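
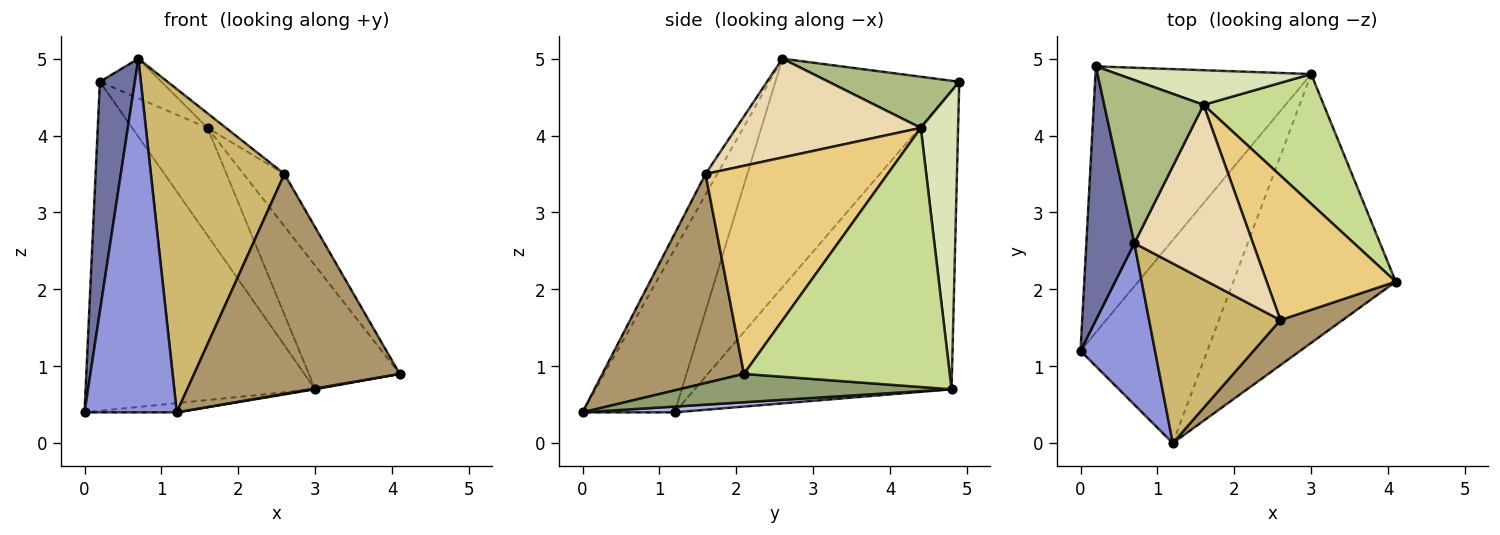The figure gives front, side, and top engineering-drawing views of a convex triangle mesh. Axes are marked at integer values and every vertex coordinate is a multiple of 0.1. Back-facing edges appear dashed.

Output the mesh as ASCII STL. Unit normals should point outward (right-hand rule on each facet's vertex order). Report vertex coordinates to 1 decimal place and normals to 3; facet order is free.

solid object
 facet normal -0.962 -0.183 0.202
  outer loop
   vertex 0.7 2.6 5.0
   vertex 0.2 4.9 4.7
   vertex 0.0 1.2 0.4
  endloop
 endfacet
 facet normal -0.657 0.587 -0.474
  outer loop
   vertex 3.0 4.8 0.7
   vertex 0.0 1.2 0.4
   vertex 0.2 4.9 4.7
  endloop
 endfacet
 facet normal -0.673 -0.673 0.307
  outer loop
   vertex 1.2 0.0 0.4
   vertex 0.7 2.6 5.0
   vertex 0.0 1.2 0.4
  endloop
 endfacet
 facet normal 0.045 0.045 -0.998
  outer loop
   vertex 1.2 0.0 0.4
   vertex 0.0 1.2 0.4
   vertex 3.0 4.8 0.7
  endloop
 endfacet
 facet normal 0.172 -0.003 -0.985
  outer loop
   vertex 1.2 0.0 0.4
   vertex 3.0 4.8 0.7
   vertex 4.1 2.1 0.9
  endloop
 endfacet
 facet normal 0.448 0.211 0.869
  outer loop
   vertex 1.6 4.4 4.1
   vertex 0.2 4.9 4.7
   vertex 0.7 2.6 5.0
  endloop
 endfacet
 facet normal 0.842 0.372 0.391
  outer loop
   vertex 1.6 4.4 4.1
   vertex 4.1 2.1 0.9
   vertex 3.0 4.8 0.7
  endloop
 endfacet
 facet normal 0.426 0.861 0.277
  outer loop
   vertex 1.6 4.4 4.1
   vertex 3.0 4.8 0.7
   vertex 0.2 4.9 4.7
  endloop
 endfacet
 facet normal 0.559 -0.812 0.167
  outer loop
   vertex 2.6 1.6 3.5
   vertex 1.2 0.0 0.4
   vertex 4.1 2.1 0.9
  endloop
 endfacet
 facet normal -0.076 -0.872 0.484
  outer loop
   vertex 2.6 1.6 3.5
   vertex 0.7 2.6 5.0
   vertex 1.2 0.0 0.4
  endloop
 endfacet
 facet normal 0.835 0.187 0.518
  outer loop
   vertex 2.6 1.6 3.5
   vertex 4.1 2.1 0.9
   vertex 1.6 4.4 4.1
  endloop
 endfacet
 facet normal 0.639 0.064 0.767
  outer loop
   vertex 2.6 1.6 3.5
   vertex 1.6 4.4 4.1
   vertex 0.7 2.6 5.0
  endloop
 endfacet
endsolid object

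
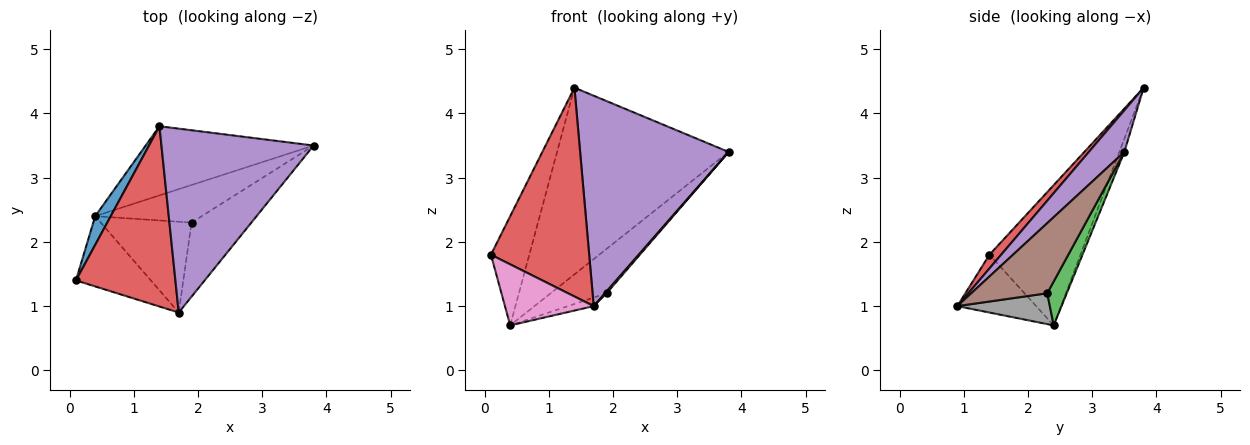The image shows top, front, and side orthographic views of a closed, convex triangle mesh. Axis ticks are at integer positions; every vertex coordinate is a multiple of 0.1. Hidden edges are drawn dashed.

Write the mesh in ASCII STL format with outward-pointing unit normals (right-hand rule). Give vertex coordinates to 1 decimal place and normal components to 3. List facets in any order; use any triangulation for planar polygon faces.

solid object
 facet normal -0.917 0.387 0.101
  outer loop
   vertex 0.4 2.4 0.7
   vertex 0.1 1.4 1.8
   vertex 1.4 3.8 4.4
  endloop
 endfacet
 facet normal -0.028 0.937 -0.347
  outer loop
   vertex 0.4 2.4 0.7
   vertex 1.4 3.8 4.4
   vertex 3.8 3.5 3.4
  endloop
 endfacet
 facet normal 0.257 0.737 -0.624
  outer loop
   vertex 1.9 2.3 1.2
   vertex 0.4 2.4 0.7
   vertex 3.8 3.5 3.4
  endloop
 endfacet
 facet normal 0.090 -0.754 0.651
  outer loop
   vertex 1.7 0.9 1.0
   vertex 1.4 3.8 4.4
   vertex 0.1 1.4 1.8
  endloop
 endfacet
 facet normal 0.177 -0.741 0.648
  outer loop
   vertex 1.7 0.9 1.0
   vertex 3.8 3.5 3.4
   vertex 1.4 3.8 4.4
  endloop
 endfacet
 facet normal 0.761 -0.016 -0.648
  outer loop
   vertex 1.7 0.9 1.0
   vertex 1.9 2.3 1.2
   vertex 3.8 3.5 3.4
  endloop
 endfacet
 facet normal -0.503 -0.567 -0.652
  outer loop
   vertex 1.7 0.9 1.0
   vertex 0.1 1.4 1.8
   vertex 0.4 2.4 0.7
  endloop
 endfacet
 facet normal 0.320 0.089 -0.943
  outer loop
   vertex 1.7 0.9 1.0
   vertex 0.4 2.4 0.7
   vertex 1.9 2.3 1.2
  endloop
 endfacet
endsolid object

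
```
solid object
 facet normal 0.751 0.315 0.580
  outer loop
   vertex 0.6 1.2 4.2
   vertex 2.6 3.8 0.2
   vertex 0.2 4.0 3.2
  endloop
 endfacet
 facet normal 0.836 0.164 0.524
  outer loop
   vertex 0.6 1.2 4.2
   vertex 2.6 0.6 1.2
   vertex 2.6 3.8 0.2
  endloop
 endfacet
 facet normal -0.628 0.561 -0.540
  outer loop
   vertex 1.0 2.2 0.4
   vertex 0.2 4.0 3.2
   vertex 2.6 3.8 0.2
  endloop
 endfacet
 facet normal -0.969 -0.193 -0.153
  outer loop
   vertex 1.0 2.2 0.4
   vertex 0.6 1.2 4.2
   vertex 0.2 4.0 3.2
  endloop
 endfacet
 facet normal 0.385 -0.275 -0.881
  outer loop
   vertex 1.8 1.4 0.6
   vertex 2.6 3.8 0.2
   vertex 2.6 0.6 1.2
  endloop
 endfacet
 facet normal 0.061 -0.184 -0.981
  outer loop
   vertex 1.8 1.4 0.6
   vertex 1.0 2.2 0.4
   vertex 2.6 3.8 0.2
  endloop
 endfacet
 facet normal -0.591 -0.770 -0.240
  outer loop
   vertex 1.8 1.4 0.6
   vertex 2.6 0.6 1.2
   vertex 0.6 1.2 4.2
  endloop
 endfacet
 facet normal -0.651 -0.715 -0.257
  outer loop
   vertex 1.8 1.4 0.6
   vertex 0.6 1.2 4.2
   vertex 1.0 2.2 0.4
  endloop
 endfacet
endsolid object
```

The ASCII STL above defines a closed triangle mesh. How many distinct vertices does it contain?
6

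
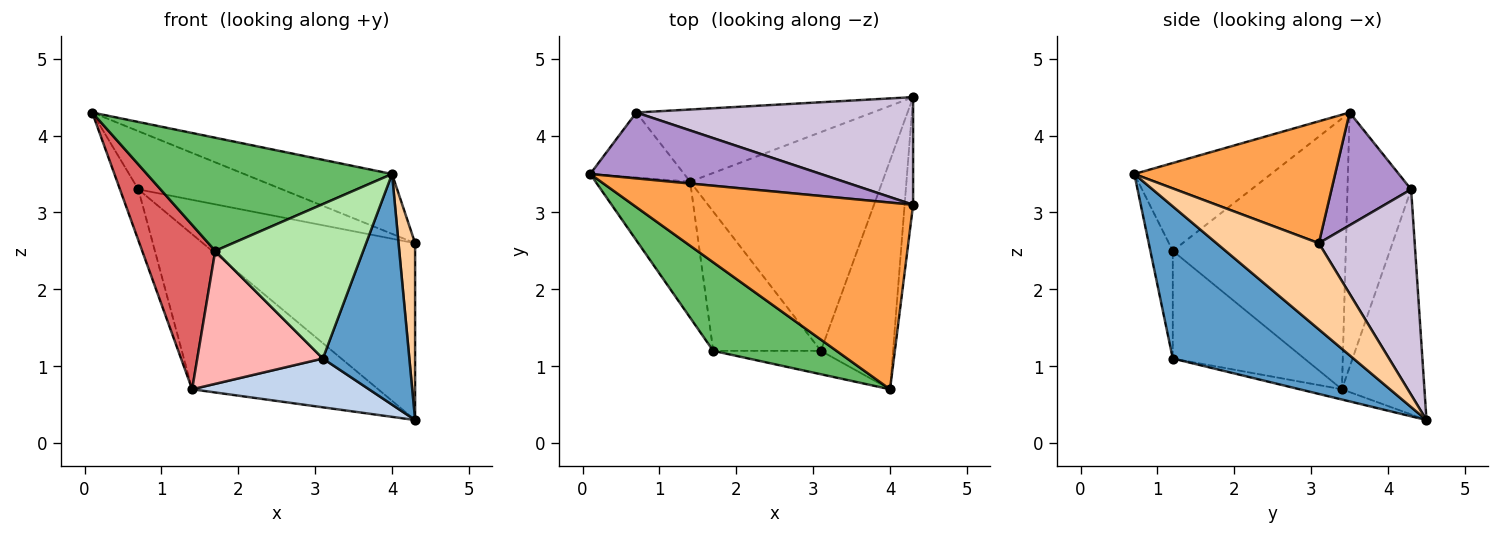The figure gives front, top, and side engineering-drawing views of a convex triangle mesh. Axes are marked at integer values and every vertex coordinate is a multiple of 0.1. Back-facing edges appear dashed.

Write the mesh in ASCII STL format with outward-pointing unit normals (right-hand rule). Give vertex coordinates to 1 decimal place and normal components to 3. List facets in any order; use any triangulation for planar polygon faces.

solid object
 facet normal 0.829 -0.397 -0.394
  outer loop
   vertex 3.1 1.2 1.1
   vertex 4.3 4.5 0.3
   vertex 4.0 0.7 3.5
  endloop
 endfacet
 facet normal -0.052 -0.217 -0.975
  outer loop
   vertex 1.4 3.4 0.7
   vertex 4.3 4.5 0.3
   vertex 3.1 1.2 1.1
  endloop
 endfacet
 facet normal 0.383 0.282 0.880
  outer loop
   vertex 4.3 3.1 2.6
   vertex 0.1 3.5 4.3
   vertex 4.0 0.7 3.5
  endloop
 endfacet
 facet normal 0.982 -0.159 -0.097
  outer loop
   vertex 4.3 3.1 2.6
   vertex 4.0 0.7 3.5
   vertex 4.3 4.5 0.3
  endloop
 endfacet
 facet normal -0.402 -0.721 0.564
  outer loop
   vertex 1.7 1.2 2.5
   vertex 4.0 0.7 3.5
   vertex 0.1 3.5 4.3
  endloop
 endfacet
 facet normal -0.148 -0.978 -0.148
  outer loop
   vertex 1.7 1.2 2.5
   vertex 3.1 1.2 1.1
   vertex 4.0 0.7 3.5
  endloop
 endfacet
 facet normal -0.877 -0.370 -0.306
  outer loop
   vertex 1.7 1.2 2.5
   vertex 0.1 3.5 4.3
   vertex 1.4 3.4 0.7
  endloop
 endfacet
 facet normal -0.586 -0.559 -0.586
  outer loop
   vertex 1.7 1.2 2.5
   vertex 1.4 3.4 0.7
   vertex 3.1 1.2 1.1
  endloop
 endfacet
 facet normal 0.344 0.622 0.704
  outer loop
   vertex 0.7 4.3 3.3
   vertex 0.1 3.5 4.3
   vertex 4.3 3.1 2.6
  endloop
 endfacet
 facet normal 0.360 0.797 0.485
  outer loop
   vertex 0.7 4.3 3.3
   vertex 4.3 3.1 2.6
   vertex 4.3 4.5 0.3
  endloop
 endfacet
 facet normal -0.906 0.261 -0.334
  outer loop
   vertex 0.7 4.3 3.3
   vertex 1.4 3.4 0.7
   vertex 0.1 3.5 4.3
  endloop
 endfacet
 facet normal -0.373 0.841 -0.392
  outer loop
   vertex 0.7 4.3 3.3
   vertex 4.3 4.5 0.3
   vertex 1.4 3.4 0.7
  endloop
 endfacet
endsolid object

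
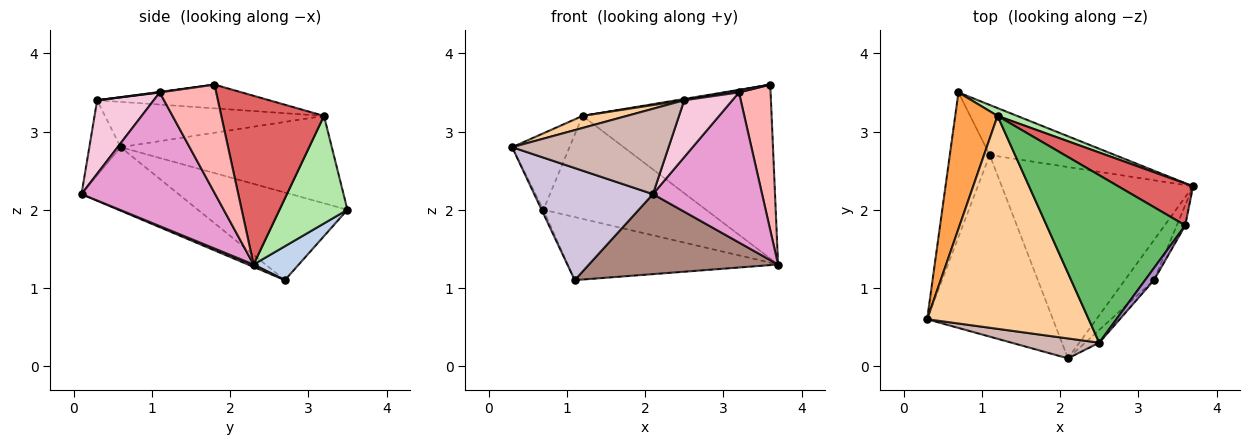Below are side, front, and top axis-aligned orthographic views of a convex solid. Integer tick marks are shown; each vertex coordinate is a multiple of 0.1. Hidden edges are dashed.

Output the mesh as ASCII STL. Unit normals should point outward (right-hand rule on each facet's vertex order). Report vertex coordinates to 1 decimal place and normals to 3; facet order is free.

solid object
 facet normal -0.910 0.011 -0.414
  outer loop
   vertex 1.1 2.7 1.1
   vertex 0.3 0.6 2.8
   vertex 0.7 3.5 2.0
  endloop
 endfacet
 facet normal 0.166 0.773 -0.613
  outer loop
   vertex 1.1 2.7 1.1
   vertex 0.7 3.5 2.0
   vertex 3.7 2.3 1.3
  endloop
 endfacet
 facet normal -0.874 0.237 0.424
  outer loop
   vertex 1.2 3.2 3.2
   vertex 0.7 3.5 2.0
   vertex 0.3 0.6 2.8
  endloop
 endfacet
 facet normal -0.270 -0.055 0.961
  outer loop
   vertex 1.2 3.2 3.2
   vertex 0.3 0.6 2.8
   vertex 2.5 0.3 3.4
  endloop
 endfacet
 facet normal -0.169 -0.008 0.986
  outer loop
   vertex 1.2 3.2 3.2
   vertex 2.5 0.3 3.4
   vertex 3.6 1.8 3.6
  endloop
 endfacet
 facet normal 0.385 0.920 0.070
  outer loop
   vertex 1.2 3.2 3.2
   vertex 3.7 2.3 1.3
   vertex 0.7 3.5 2.0
  endloop
 endfacet
 facet normal 0.467 0.860 0.207
  outer loop
   vertex 1.2 3.2 3.2
   vertex 3.6 1.8 3.6
   vertex 3.7 2.3 1.3
  endloop
 endfacet
 facet normal 0.870 -0.488 -0.068
  outer loop
   vertex 3.2 1.1 3.5
   vertex 3.7 2.3 1.3
   vertex 3.6 1.8 3.6
  endloop
 endfacet
 facet normal 0.058 -0.173 0.983
  outer loop
   vertex 3.2 1.1 3.5
   vertex 3.6 1.8 3.6
   vertex 2.5 0.3 3.4
  endloop
 endfacet
 facet normal -0.395 -0.483 -0.782
  outer loop
   vertex 2.1 0.1 2.2
   vertex 0.3 0.6 2.8
   vertex 1.1 2.7 1.1
  endloop
 endfacet
 facet normal 0.012 -0.386 -0.922
  outer loop
   vertex 2.1 0.1 2.2
   vertex 1.1 2.7 1.1
   vertex 3.7 2.3 1.3
  endloop
 endfacet
 facet normal -0.191 -0.956 0.223
  outer loop
   vertex 2.1 0.1 2.2
   vertex 2.5 0.3 3.4
   vertex 0.3 0.6 2.8
  endloop
 endfacet
 facet normal 0.764 -0.624 -0.167
  outer loop
   vertex 2.1 0.1 2.2
   vertex 3.7 2.3 1.3
   vertex 3.2 1.1 3.5
  endloop
 endfacet
 facet normal 0.754 -0.641 -0.144
  outer loop
   vertex 2.1 0.1 2.2
   vertex 3.2 1.1 3.5
   vertex 2.5 0.3 3.4
  endloop
 endfacet
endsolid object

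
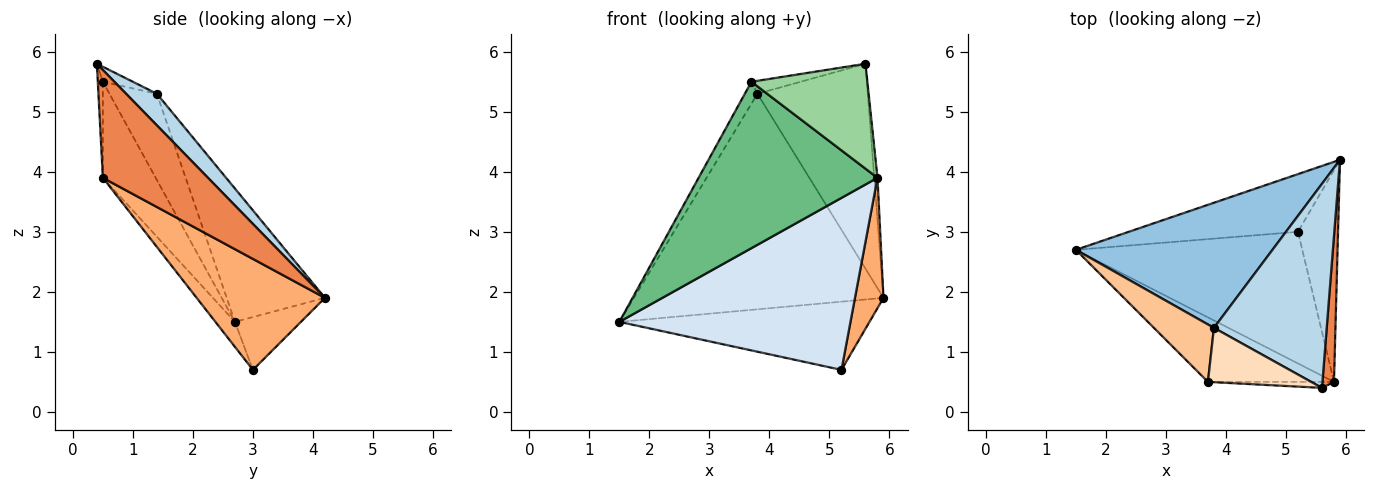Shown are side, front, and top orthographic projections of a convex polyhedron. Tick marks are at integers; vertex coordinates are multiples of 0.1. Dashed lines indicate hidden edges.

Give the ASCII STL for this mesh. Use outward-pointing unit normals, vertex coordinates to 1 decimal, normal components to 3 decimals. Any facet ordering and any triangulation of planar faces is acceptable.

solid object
 facet normal -0.198 0.748 -0.633
  outer loop
   vertex 5.2 3.0 0.7
   vertex 1.5 2.7 1.5
   vertex 5.9 4.2 1.9
  endloop
 endfacet
 facet normal -0.322 0.819 0.475
  outer loop
   vertex 3.8 1.4 5.3
   vertex 5.9 4.2 1.9
   vertex 1.5 2.7 1.5
  endloop
 endfacet
 facet normal 0.194 0.695 0.692
  outer loop
   vertex 3.8 1.4 5.3
   vertex 5.6 0.4 5.8
   vertex 5.9 4.2 1.9
  endloop
 endfacet
 facet normal -0.067 -0.792 -0.606
  outer loop
   vertex 5.8 0.5 3.9
   vertex 1.5 2.7 1.5
   vertex 5.2 3.0 0.7
  endloop
 endfacet
 facet normal 0.994 0.031 0.106
  outer loop
   vertex 5.8 0.5 3.9
   vertex 5.9 4.2 1.9
   vertex 5.6 0.4 5.8
  endloop
 endfacet
 facet normal 0.921 -0.205 -0.332
  outer loop
   vertex 5.8 0.5 3.9
   vertex 5.2 3.0 0.7
   vertex 5.9 4.2 1.9
  endloop
 endfacet
 facet normal -0.802 0.213 0.558
  outer loop
   vertex 3.7 0.5 5.5
   vertex 3.8 1.4 5.3
   vertex 1.5 2.7 1.5
  endloop
 endfacet
 facet normal -0.140 0.230 0.963
  outer loop
   vertex 3.7 0.5 5.5
   vertex 5.6 0.4 5.8
   vertex 3.8 1.4 5.3
  endloop
 endfacet
 facet normal -0.265 -0.899 -0.348
  outer loop
   vertex 3.7 0.5 5.5
   vertex 1.5 2.7 1.5
   vertex 5.8 0.5 3.9
  endloop
 endfacet
 facet normal -0.043 -0.997 -0.057
  outer loop
   vertex 3.7 0.5 5.5
   vertex 5.8 0.5 3.9
   vertex 5.6 0.4 5.8
  endloop
 endfacet
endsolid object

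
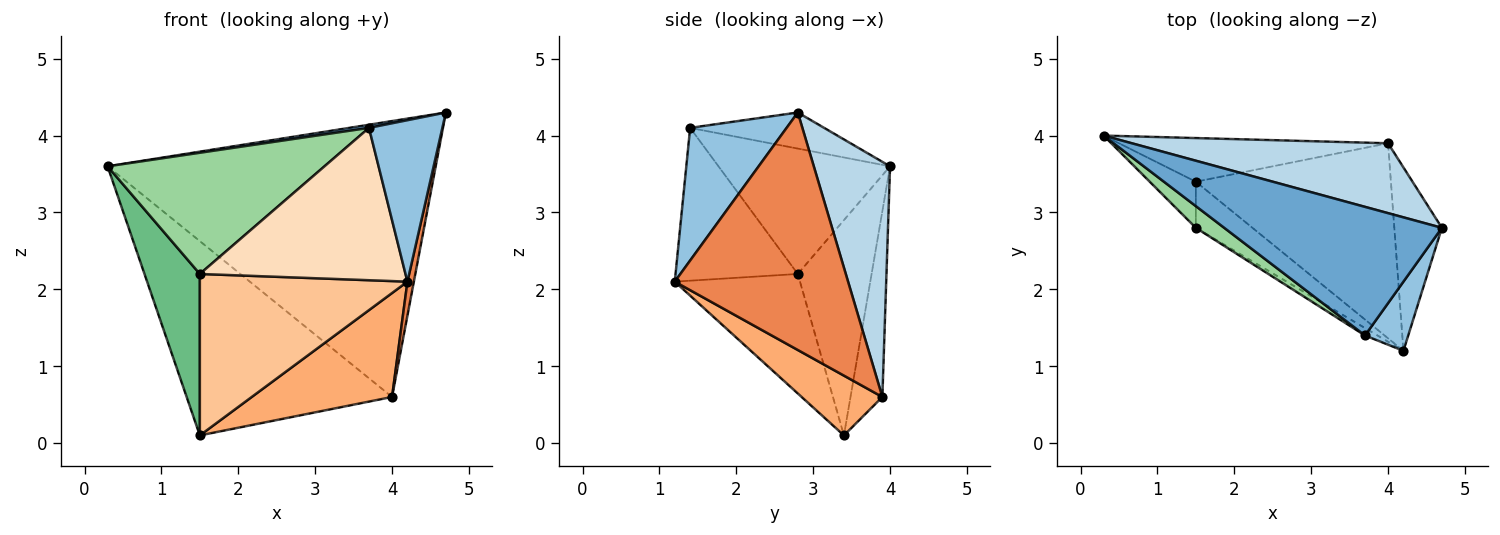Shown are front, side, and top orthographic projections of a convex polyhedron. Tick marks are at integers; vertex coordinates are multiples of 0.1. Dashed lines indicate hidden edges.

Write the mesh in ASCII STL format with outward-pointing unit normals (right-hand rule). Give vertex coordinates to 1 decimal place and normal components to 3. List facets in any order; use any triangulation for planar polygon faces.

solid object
 facet normal -0.163 -0.024 0.986
  outer loop
   vertex 3.7 1.4 4.1
   vertex 4.7 2.8 4.3
   vertex 0.3 4.0 3.6
  endloop
 endfacet
 facet normal 0.770 -0.586 0.251
  outer loop
   vertex 3.7 1.4 4.1
   vertex 4.2 1.2 2.1
   vertex 4.7 2.8 4.3
  endloop
 endfacet
 facet normal 0.220 0.946 0.240
  outer loop
   vertex 4.0 3.9 0.6
   vertex 0.3 4.0 3.6
   vertex 4.7 2.8 4.3
  endloop
 endfacet
 facet normal -0.150 0.965 -0.217
  outer loop
   vertex 4.0 3.9 0.6
   vertex 1.5 3.4 0.1
   vertex 0.3 4.0 3.6
  endloop
 endfacet
 facet normal 0.980 -0.036 -0.196
  outer loop
   vertex 4.0 3.9 0.6
   vertex 4.7 2.8 4.3
   vertex 4.2 1.2 2.1
  endloop
 endfacet
 facet normal 0.261 -0.454 -0.852
  outer loop
   vertex 4.0 3.9 0.6
   vertex 4.2 1.2 2.1
   vertex 1.5 3.4 0.1
  endloop
 endfacet
 facet normal -0.502 -0.832 -0.238
  outer loop
   vertex 1.5 2.8 2.2
   vertex 1.5 3.4 0.1
   vertex 4.2 1.2 2.1
  endloop
 endfacet
 facet normal -0.511 -0.859 -0.042
  outer loop
   vertex 1.5 2.8 2.2
   vertex 4.2 1.2 2.1
   vertex 3.7 1.4 4.1
  endloop
 endfacet
 facet normal -0.788 -0.591 -0.169
  outer loop
   vertex 1.5 2.8 2.2
   vertex 0.3 4.0 3.6
   vertex 1.5 3.4 0.1
  endloop
 endfacet
 facet normal -0.614 -0.777 0.139
  outer loop
   vertex 1.5 2.8 2.2
   vertex 3.7 1.4 4.1
   vertex 0.3 4.0 3.6
  endloop
 endfacet
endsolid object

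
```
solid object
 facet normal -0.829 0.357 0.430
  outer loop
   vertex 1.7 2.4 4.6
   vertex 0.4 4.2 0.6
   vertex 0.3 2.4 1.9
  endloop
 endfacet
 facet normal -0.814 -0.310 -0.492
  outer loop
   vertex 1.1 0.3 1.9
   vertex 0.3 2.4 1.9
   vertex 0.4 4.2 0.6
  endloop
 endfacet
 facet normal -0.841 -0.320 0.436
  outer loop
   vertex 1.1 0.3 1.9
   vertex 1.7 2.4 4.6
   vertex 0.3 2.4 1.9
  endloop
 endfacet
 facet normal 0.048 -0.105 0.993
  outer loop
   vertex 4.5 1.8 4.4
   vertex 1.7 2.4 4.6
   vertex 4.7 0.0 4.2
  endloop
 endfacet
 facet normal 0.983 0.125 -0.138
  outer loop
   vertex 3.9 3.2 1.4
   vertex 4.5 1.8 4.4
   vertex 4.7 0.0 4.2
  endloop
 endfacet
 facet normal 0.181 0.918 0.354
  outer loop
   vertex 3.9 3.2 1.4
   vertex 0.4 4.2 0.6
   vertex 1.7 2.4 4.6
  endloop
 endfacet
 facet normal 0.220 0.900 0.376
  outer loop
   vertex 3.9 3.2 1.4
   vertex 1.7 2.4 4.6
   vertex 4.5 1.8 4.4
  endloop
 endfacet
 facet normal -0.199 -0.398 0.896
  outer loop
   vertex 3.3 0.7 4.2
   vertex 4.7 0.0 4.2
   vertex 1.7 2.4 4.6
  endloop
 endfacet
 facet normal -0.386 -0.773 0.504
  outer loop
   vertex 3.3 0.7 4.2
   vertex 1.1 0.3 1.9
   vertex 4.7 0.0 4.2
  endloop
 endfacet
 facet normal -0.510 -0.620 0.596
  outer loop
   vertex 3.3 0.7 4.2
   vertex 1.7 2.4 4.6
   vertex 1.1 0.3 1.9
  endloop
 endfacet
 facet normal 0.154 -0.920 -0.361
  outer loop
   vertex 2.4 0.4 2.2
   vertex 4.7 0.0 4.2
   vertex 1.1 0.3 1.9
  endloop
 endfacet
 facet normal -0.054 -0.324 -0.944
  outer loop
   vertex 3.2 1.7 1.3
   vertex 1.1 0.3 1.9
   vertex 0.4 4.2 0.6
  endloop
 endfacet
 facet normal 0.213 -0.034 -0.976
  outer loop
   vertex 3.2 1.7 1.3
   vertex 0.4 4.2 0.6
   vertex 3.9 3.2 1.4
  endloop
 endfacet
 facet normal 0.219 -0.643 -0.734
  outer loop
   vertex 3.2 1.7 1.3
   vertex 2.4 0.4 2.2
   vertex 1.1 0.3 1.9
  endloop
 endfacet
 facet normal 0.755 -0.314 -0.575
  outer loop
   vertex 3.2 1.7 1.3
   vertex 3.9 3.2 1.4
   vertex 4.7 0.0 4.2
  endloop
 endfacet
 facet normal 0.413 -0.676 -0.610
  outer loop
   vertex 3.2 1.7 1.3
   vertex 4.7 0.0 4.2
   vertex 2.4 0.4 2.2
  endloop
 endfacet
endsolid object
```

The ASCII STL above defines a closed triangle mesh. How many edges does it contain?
24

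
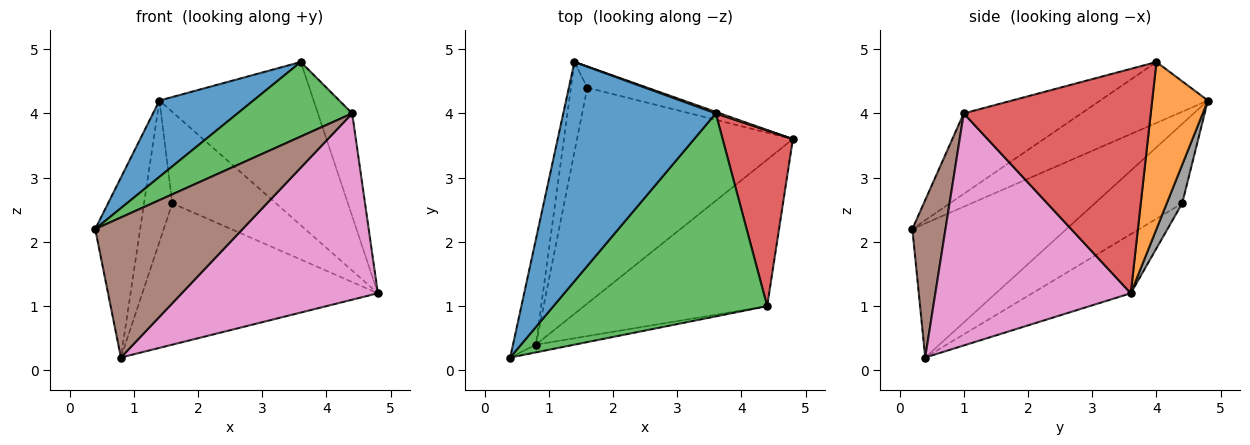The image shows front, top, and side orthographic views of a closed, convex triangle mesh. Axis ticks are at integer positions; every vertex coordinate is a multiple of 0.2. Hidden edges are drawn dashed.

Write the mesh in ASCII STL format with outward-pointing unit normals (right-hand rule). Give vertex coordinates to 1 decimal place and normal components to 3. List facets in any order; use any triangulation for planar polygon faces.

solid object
 facet normal -0.353 -0.308 0.884
  outer loop
   vertex 3.6 4.0 4.8
   vertex 1.4 4.8 4.2
   vertex 0.4 0.2 2.2
  endloop
 endfacet
 facet normal 0.340 0.941 0.009
  outer loop
   vertex 3.6 4.0 4.8
   vertex 4.8 3.6 1.2
   vertex 1.4 4.8 4.2
  endloop
 endfacet
 facet normal -0.333 -0.325 0.885
  outer loop
   vertex 4.4 1.0 4.0
   vertex 3.6 4.0 4.8
   vertex 0.4 0.2 2.2
  endloop
 endfacet
 facet normal 0.940 0.172 0.294
  outer loop
   vertex 4.4 1.0 4.0
   vertex 4.8 3.6 1.2
   vertex 3.6 4.0 4.8
  endloop
 endfacet
 facet normal -0.947 0.276 -0.162
  outer loop
   vertex 0.8 0.4 0.2
   vertex 0.4 0.2 2.2
   vertex 1.4 4.8 4.2
  endloop
 endfacet
 facet normal 0.219 -0.974 -0.054
  outer loop
   vertex 0.8 0.4 0.2
   vertex 4.4 1.0 4.0
   vertex 0.4 0.2 2.2
  endloop
 endfacet
 facet normal 0.617 -0.619 -0.487
  outer loop
   vertex 0.8 0.4 0.2
   vertex 4.8 3.6 1.2
   vertex 4.4 1.0 4.0
  endloop
 endfacet
 facet normal 0.143 0.964 -0.223
  outer loop
   vertex 1.6 4.4 2.6
   vertex 1.4 4.8 4.2
   vertex 4.8 3.6 1.2
  endloop
 endfacet
 facet normal -0.223 0.534 -0.815
  outer loop
   vertex 1.6 4.4 2.6
   vertex 4.8 3.6 1.2
   vertex 0.8 0.4 0.2
  endloop
 endfacet
 facet normal -0.934 0.302 -0.192
  outer loop
   vertex 1.6 4.4 2.6
   vertex 0.8 0.4 0.2
   vertex 1.4 4.8 4.2
  endloop
 endfacet
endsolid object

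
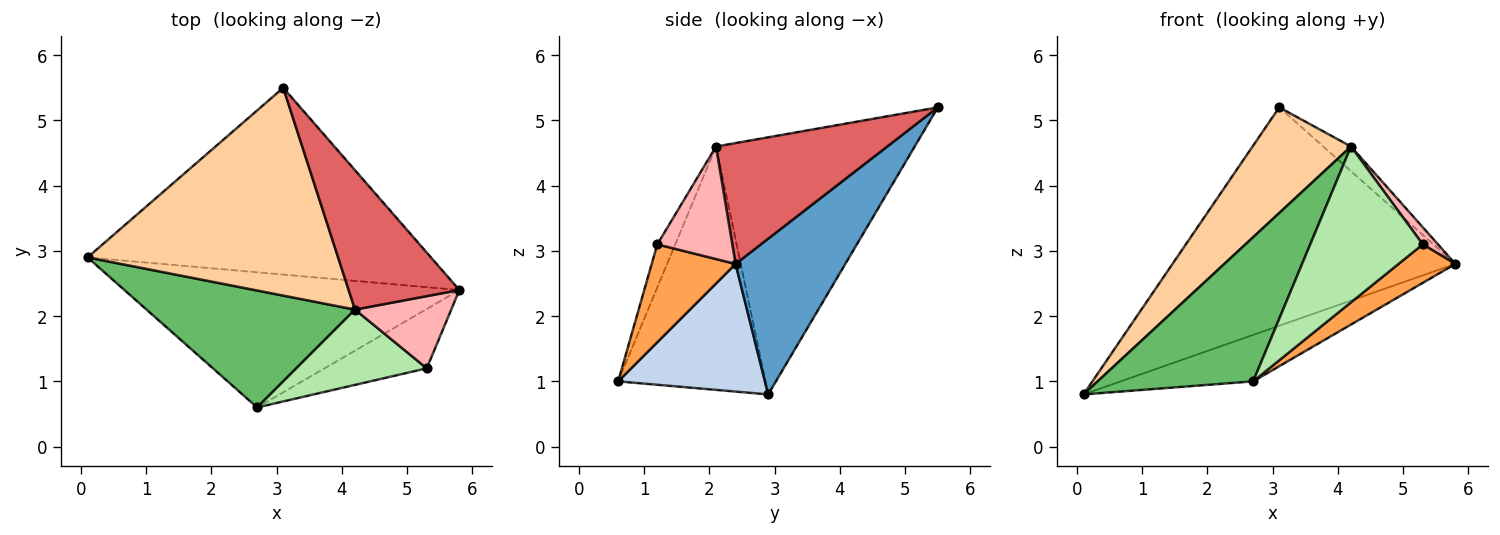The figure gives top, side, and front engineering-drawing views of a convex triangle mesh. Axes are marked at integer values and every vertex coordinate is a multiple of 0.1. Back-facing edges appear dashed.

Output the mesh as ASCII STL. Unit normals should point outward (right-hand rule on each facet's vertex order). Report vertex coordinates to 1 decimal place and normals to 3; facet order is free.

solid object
 facet normal 0.283 0.729 -0.623
  outer loop
   vertex 3.1 5.5 5.2
   vertex 5.8 2.4 2.8
   vertex 0.1 2.9 0.8
  endloop
 endfacet
 facet normal 0.339 0.306 -0.890
  outer loop
   vertex 2.7 0.6 1.0
   vertex 0.1 2.9 0.8
   vertex 5.8 2.4 2.8
  endloop
 endfacet
 facet normal 0.626 -0.424 -0.654
  outer loop
   vertex 5.3 1.2 3.1
   vertex 2.7 0.6 1.0
   vertex 5.8 2.4 2.8
  endloop
 endfacet
 facet normal -0.675 -0.334 0.658
  outer loop
   vertex 4.2 2.1 4.6
   vertex 3.1 5.5 5.2
   vertex 0.1 2.9 0.8
  endloop
 endfacet
 facet normal -0.592 -0.626 0.508
  outer loop
   vertex 4.2 2.1 4.6
   vertex 0.1 2.9 0.8
   vertex 2.7 0.6 1.0
  endloop
 endfacet
 facet normal -0.142 -0.891 0.431
  outer loop
   vertex 4.2 2.1 4.6
   vertex 2.7 0.6 1.0
   vertex 5.3 1.2 3.1
  endloop
 endfacet
 facet normal 0.732 0.119 0.671
  outer loop
   vertex 4.2 2.1 4.6
   vertex 5.8 2.4 2.8
   vertex 3.1 5.5 5.2
  endloop
 endfacet
 facet normal 0.751 -0.152 0.642
  outer loop
   vertex 4.2 2.1 4.6
   vertex 5.3 1.2 3.1
   vertex 5.8 2.4 2.8
  endloop
 endfacet
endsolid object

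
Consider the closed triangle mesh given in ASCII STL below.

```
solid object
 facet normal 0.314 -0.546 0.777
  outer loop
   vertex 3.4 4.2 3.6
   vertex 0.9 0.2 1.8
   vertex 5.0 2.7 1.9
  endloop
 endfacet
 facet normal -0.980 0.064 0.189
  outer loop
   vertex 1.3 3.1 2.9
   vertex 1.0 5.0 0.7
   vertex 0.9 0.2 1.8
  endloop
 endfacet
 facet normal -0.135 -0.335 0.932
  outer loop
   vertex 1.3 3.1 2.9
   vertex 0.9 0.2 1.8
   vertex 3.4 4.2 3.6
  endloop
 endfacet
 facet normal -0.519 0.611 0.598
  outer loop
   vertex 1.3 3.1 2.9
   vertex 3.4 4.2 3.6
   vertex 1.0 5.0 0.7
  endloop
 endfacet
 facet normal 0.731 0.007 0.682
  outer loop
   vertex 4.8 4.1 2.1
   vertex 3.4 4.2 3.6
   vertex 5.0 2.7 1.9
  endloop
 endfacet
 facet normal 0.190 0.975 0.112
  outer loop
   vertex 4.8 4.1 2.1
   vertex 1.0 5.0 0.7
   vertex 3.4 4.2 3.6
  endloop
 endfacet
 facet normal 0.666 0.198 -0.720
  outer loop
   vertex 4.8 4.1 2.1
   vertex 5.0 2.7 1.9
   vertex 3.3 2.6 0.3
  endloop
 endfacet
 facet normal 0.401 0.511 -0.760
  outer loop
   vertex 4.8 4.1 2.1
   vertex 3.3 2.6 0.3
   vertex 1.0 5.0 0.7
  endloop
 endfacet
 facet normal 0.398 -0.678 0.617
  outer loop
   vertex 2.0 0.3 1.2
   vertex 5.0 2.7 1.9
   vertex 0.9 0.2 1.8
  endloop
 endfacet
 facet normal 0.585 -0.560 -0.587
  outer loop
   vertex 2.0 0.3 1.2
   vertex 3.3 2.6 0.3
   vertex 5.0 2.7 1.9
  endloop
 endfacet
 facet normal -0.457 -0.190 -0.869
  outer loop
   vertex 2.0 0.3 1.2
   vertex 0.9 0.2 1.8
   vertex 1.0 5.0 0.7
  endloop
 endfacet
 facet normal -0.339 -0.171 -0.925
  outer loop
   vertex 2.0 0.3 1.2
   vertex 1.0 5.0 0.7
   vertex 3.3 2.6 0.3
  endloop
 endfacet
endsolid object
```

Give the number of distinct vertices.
8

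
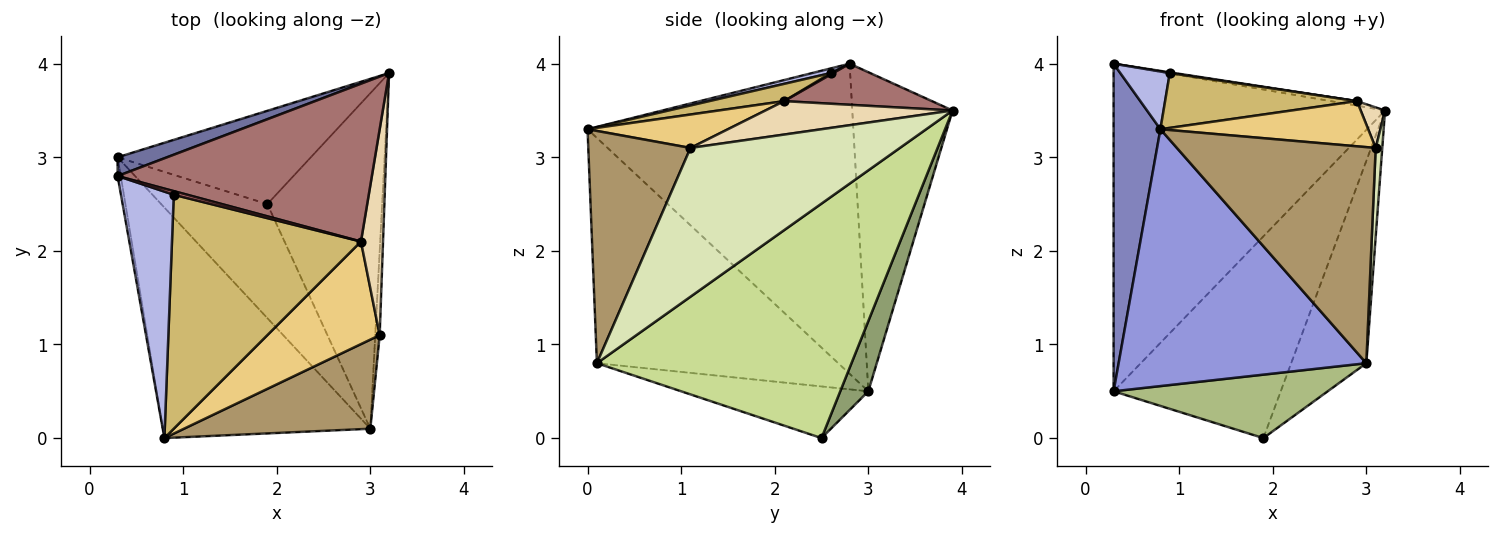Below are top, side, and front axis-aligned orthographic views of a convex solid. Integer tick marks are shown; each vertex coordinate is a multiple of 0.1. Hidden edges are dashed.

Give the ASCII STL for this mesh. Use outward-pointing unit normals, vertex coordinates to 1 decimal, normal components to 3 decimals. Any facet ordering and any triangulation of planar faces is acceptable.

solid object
 facet normal -0.346 0.937 0.054
  outer loop
   vertex 0.3 2.8 4.0
   vertex 3.2 3.9 3.5
   vertex 0.3 3.0 0.5
  endloop
 endfacet
 facet normal -0.985 -0.173 -0.010
  outer loop
   vertex 0.3 2.8 4.0
   vertex 0.3 3.0 0.5
   vertex 0.8 0.0 3.3
  endloop
 endfacet
 facet normal -0.587 -0.603 -0.541
  outer loop
   vertex 3.0 0.1 0.8
   vertex 0.8 0.0 3.3
   vertex 0.3 3.0 0.5
  endloop
 endfacet
 facet normal 0.086 -0.227 0.970
  outer loop
   vertex 0.9 2.6 3.9
   vertex 0.3 2.8 4.0
   vertex 0.8 0.0 3.3
  endloop
 endfacet
 facet normal 0.151 0.897 -0.415
  outer loop
   vertex 1.9 2.5 0.0
   vertex 0.3 3.0 0.5
   vertex 3.2 3.9 3.5
  endloop
 endfacet
 facet normal -0.391 -0.447 -0.804
  outer loop
   vertex 1.9 2.5 0.0
   vertex 3.0 0.1 0.8
   vertex 0.3 3.0 0.5
  endloop
 endfacet
 facet normal 0.868 0.256 -0.425
  outer loop
   vertex 1.9 2.5 0.0
   vertex 3.2 3.9 3.5
   vertex 3.0 0.1 0.8
  endloop
 endfacet
 facet normal 0.999 -0.031 -0.030
  outer loop
   vertex 3.1 1.1 3.1
   vertex 3.0 0.1 0.8
   vertex 3.2 3.9 3.5
  endloop
 endfacet
 facet normal 0.429 -0.835 0.344
  outer loop
   vertex 3.1 1.1 3.1
   vertex 0.8 0.0 3.3
   vertex 3.0 0.1 0.8
  endloop
 endfacet
 facet normal 0.089 -0.227 0.970
  outer loop
   vertex 2.9 2.1 3.6
   vertex 0.9 2.6 3.9
   vertex 0.8 0.0 3.3
  endloop
 endfacet
 facet normal 0.263 -0.389 0.883
  outer loop
   vertex 2.9 2.1 3.6
   vertex 0.8 0.0 3.3
   vertex 3.1 1.1 3.1
  endloop
 endfacet
 facet normal 0.830 -0.108 0.548
  outer loop
   vertex 2.9 2.1 3.6
   vertex 3.1 1.1 3.1
   vertex 3.2 3.9 3.5
  endloop
 endfacet
 facet normal 0.159 0.028 0.987
  outer loop
   vertex 2.9 2.1 3.6
   vertex 3.2 3.9 3.5
   vertex 0.3 2.8 4.0
  endloop
 endfacet
 facet normal 0.098 -0.195 0.976
  outer loop
   vertex 2.9 2.1 3.6
   vertex 0.3 2.8 4.0
   vertex 0.9 2.6 3.9
  endloop
 endfacet
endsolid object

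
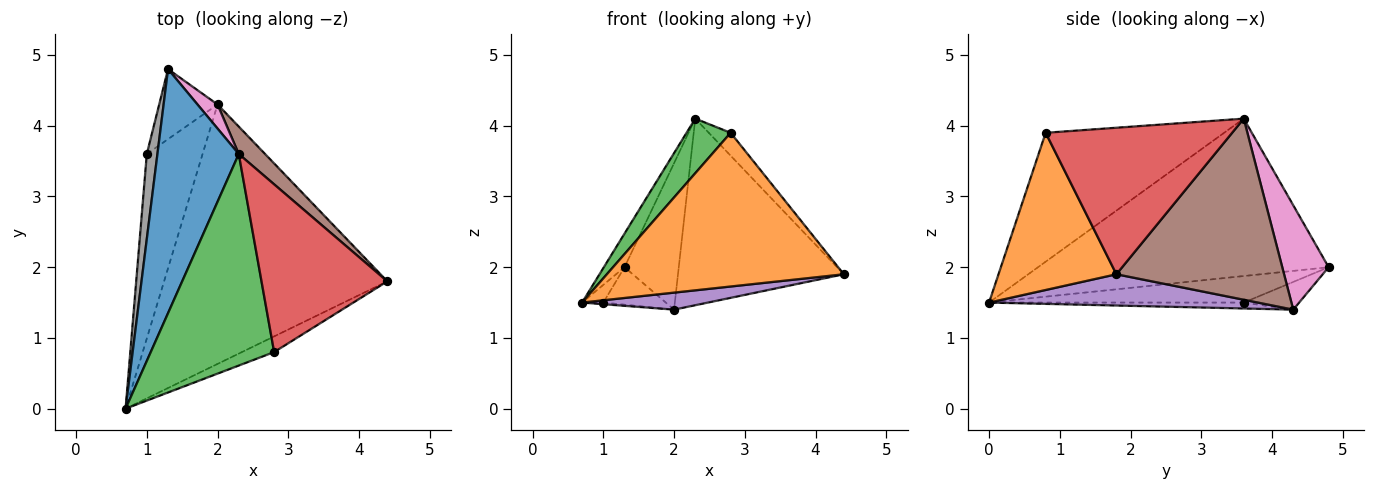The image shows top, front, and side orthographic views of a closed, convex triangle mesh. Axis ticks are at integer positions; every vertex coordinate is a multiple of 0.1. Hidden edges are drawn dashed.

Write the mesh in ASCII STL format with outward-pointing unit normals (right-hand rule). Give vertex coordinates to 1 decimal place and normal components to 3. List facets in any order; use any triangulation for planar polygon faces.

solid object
 facet normal -0.887 0.063 0.458
  outer loop
   vertex 2.3 3.6 4.1
   vertex 1.3 4.8 2.0
   vertex 0.7 0.0 1.5
  endloop
 endfacet
 facet normal 0.444 -0.892 -0.091
  outer loop
   vertex 2.8 0.8 3.9
   vertex 0.7 0.0 1.5
   vertex 4.4 1.8 1.9
  endloop
 endfacet
 facet normal -0.711 -0.176 0.681
  outer loop
   vertex 2.8 0.8 3.9
   vertex 2.3 3.6 4.1
   vertex 0.7 0.0 1.5
  endloop
 endfacet
 facet normal 0.756 0.089 0.649
  outer loop
   vertex 2.8 0.8 3.9
   vertex 4.4 1.8 1.9
   vertex 2.3 3.6 4.1
  endloop
 endfacet
 facet normal 0.138 -0.065 -0.988
  outer loop
   vertex 2.0 4.3 1.4
   vertex 4.4 1.8 1.9
   vertex 0.7 0.0 1.5
  endloop
 endfacet
 facet normal 0.707 0.699 0.103
  outer loop
   vertex 2.0 4.3 1.4
   vertex 2.3 3.6 4.1
   vertex 4.4 1.8 1.9
  endloop
 endfacet
 facet normal 0.645 0.754 0.124
  outer loop
   vertex 2.0 4.3 1.4
   vertex 1.3 4.8 2.0
   vertex 2.3 3.6 4.1
  endloop
 endfacet
 facet normal -0.926 0.077 0.370
  outer loop
   vertex 1.0 3.6 1.5
   vertex 0.7 0.0 1.5
   vertex 1.3 4.8 2.0
  endloop
 endfacet
 facet normal -0.106 0.009 -0.994
  outer loop
   vertex 1.0 3.6 1.5
   vertex 2.0 4.3 1.4
   vertex 0.7 0.0 1.5
  endloop
 endfacet
 facet normal -0.386 0.435 -0.813
  outer loop
   vertex 1.0 3.6 1.5
   vertex 1.3 4.8 2.0
   vertex 2.0 4.3 1.4
  endloop
 endfacet
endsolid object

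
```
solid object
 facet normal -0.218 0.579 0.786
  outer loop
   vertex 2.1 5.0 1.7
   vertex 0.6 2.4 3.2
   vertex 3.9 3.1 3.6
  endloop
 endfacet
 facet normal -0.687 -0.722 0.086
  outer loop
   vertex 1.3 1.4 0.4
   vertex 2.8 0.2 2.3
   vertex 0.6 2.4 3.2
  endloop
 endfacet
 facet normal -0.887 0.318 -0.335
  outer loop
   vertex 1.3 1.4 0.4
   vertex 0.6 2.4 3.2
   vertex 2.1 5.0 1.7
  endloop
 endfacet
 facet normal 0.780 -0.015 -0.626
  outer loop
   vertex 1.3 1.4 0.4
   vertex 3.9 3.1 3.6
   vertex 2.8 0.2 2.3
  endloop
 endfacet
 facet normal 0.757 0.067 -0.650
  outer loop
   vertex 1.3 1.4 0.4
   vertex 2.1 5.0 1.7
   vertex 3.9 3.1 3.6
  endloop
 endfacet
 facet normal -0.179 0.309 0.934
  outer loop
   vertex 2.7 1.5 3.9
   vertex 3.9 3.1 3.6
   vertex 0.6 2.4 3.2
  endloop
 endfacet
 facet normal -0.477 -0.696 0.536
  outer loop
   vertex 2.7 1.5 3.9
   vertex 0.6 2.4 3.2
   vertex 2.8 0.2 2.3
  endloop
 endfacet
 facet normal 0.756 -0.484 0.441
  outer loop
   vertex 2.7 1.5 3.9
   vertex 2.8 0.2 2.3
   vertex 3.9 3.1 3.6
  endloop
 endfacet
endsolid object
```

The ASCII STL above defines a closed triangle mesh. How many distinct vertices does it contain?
6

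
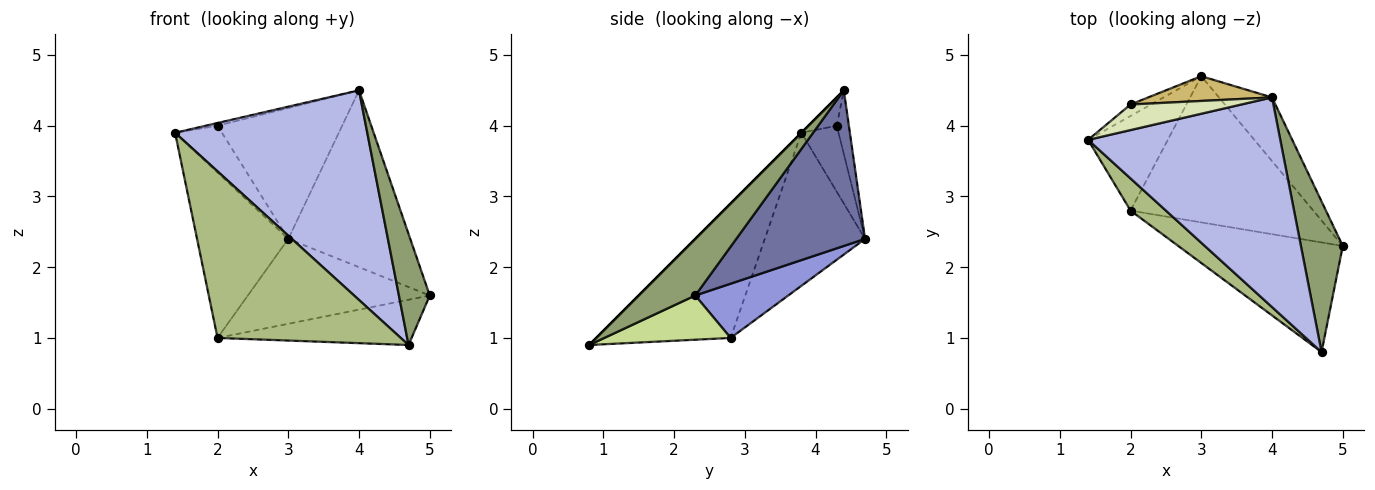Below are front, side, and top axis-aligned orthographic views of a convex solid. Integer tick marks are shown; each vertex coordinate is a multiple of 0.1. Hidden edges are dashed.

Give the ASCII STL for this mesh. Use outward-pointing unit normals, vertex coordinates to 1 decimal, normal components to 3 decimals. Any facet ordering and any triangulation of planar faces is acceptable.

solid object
 facet normal 0.705 0.667 -0.240
  outer loop
   vertex 3.0 4.7 2.4
   vertex 4.0 4.4 4.5
   vertex 5.0 2.3 1.6
  endloop
 endfacet
 facet normal -0.690 0.628 -0.359
  outer loop
   vertex 2.0 2.8 1.0
   vertex 1.4 3.8 3.9
   vertex 3.0 4.7 2.4
  endloop
 endfacet
 facet normal 0.249 0.486 -0.838
  outer loop
   vertex 2.0 2.8 1.0
   vertex 3.0 4.7 2.4
   vertex 5.0 2.3 1.6
  endloop
 endfacet
 facet normal 0.000 -0.707 0.707
  outer loop
   vertex 4.7 0.8 0.9
   vertex 4.0 4.4 4.5
   vertex 1.4 3.8 3.9
  endloop
 endfacet
 facet normal 0.736 -0.401 0.545
  outer loop
   vertex 4.7 0.8 0.9
   vertex 5.0 2.3 1.6
   vertex 4.0 4.4 4.5
  endloop
 endfacet
 facet normal -0.584 -0.797 0.154
  outer loop
   vertex 4.7 0.8 0.9
   vertex 1.4 3.8 3.9
   vertex 2.0 2.8 1.0
  endloop
 endfacet
 facet normal 0.241 0.370 -0.897
  outer loop
   vertex 4.7 0.8 0.9
   vertex 2.0 2.8 1.0
   vertex 5.0 2.3 1.6
  endloop
 endfacet
 facet normal -0.246 0.103 0.964
  outer loop
   vertex 2.0 4.3 4.0
   vertex 1.4 3.8 3.9
   vertex 4.0 4.4 4.5
  endloop
 endfacet
 facet normal -0.610 0.770 -0.189
  outer loop
   vertex 2.0 4.3 4.0
   vertex 3.0 4.7 2.4
   vertex 1.4 3.8 3.9
  endloop
 endfacet
 facet normal -0.095 0.978 0.185
  outer loop
   vertex 2.0 4.3 4.0
   vertex 4.0 4.4 4.5
   vertex 3.0 4.7 2.4
  endloop
 endfacet
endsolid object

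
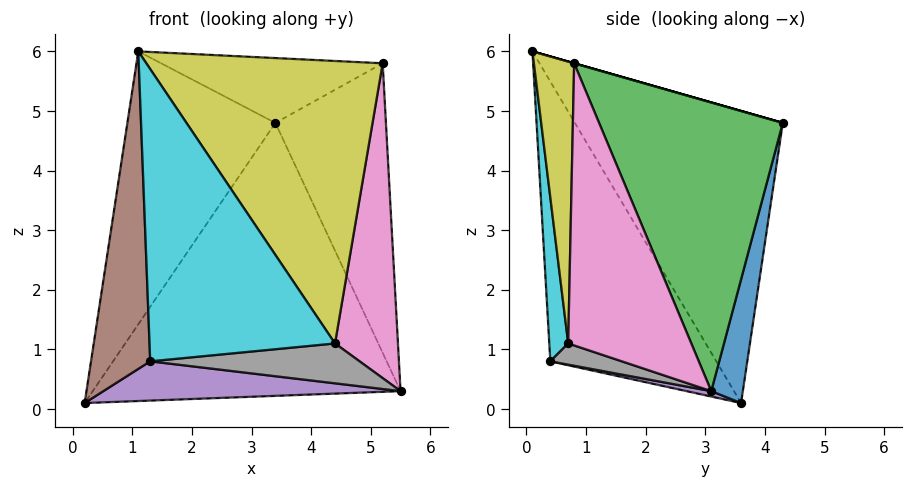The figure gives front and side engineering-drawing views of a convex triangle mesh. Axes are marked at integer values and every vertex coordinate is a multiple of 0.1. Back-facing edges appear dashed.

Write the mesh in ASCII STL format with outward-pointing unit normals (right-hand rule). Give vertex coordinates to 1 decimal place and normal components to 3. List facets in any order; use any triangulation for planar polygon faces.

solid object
 facet normal 0.100 0.972 -0.213
  outer loop
   vertex 3.4 4.3 4.8
   vertex 5.5 3.1 0.3
   vertex 0.2 3.6 0.1
  endloop
 endfacet
 facet normal -0.738 0.525 0.424
  outer loop
   vertex 3.4 4.3 4.8
   vertex 0.2 3.6 0.1
   vertex 1.1 0.1 6.0
  endloop
 endfacet
 facet normal 0.829 0.499 0.254
  outer loop
   vertex 5.2 0.8 5.8
   vertex 5.5 3.1 0.3
   vertex 3.4 4.3 4.8
  endloop
 endfacet
 facet normal 0.000 0.275 0.962
  outer loop
   vertex 5.2 0.8 5.8
   vertex 3.4 4.3 4.8
   vertex 1.1 0.1 6.0
  endloop
 endfacet
 facet normal 0.017 -0.208 -0.978
  outer loop
   vertex 1.3 0.4 0.8
   vertex 0.2 3.6 0.1
   vertex 5.5 3.1 0.3
  endloop
 endfacet
 facet normal -0.940 -0.335 -0.056
  outer loop
   vertex 1.3 0.4 0.8
   vertex 1.1 0.1 6.0
   vertex 0.2 3.6 0.1
  endloop
 endfacet
 facet normal 0.881 -0.451 -0.140
  outer loop
   vertex 4.4 0.7 1.1
   vertex 5.5 3.1 0.3
   vertex 5.2 0.8 5.8
  endloop
 endfacet
 facet normal 0.125 -0.365 -0.923
  outer loop
   vertex 4.4 0.7 1.1
   vertex 1.3 0.4 0.8
   vertex 5.5 3.1 0.3
  endloop
 endfacet
 facet normal 0.168 -0.986 -0.008
  outer loop
   vertex 4.4 0.7 1.1
   vertex 5.2 0.8 5.8
   vertex 1.1 0.1 6.0
  endloop
 endfacet
 facet normal 0.101 -0.993 -0.053
  outer loop
   vertex 4.4 0.7 1.1
   vertex 1.1 0.1 6.0
   vertex 1.3 0.4 0.8
  endloop
 endfacet
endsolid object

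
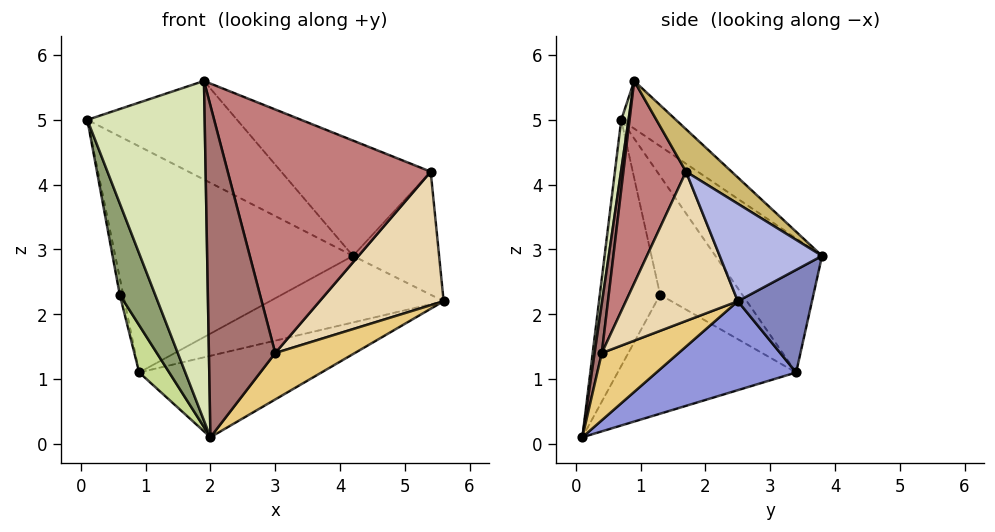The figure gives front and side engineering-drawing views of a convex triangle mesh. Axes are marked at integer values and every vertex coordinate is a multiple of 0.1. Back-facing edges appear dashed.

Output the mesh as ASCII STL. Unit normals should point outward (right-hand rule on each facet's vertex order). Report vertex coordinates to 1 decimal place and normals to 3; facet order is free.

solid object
 facet normal -0.359 0.800 0.480
  outer loop
   vertex 0.9 3.4 1.1
   vertex 0.1 0.7 5.0
   vertex 4.2 3.8 2.9
  endloop
 endfacet
 facet normal 0.288 0.676 -0.679
  outer loop
   vertex 0.9 3.4 1.1
   vertex 4.2 3.8 2.9
   vertex 5.6 2.5 2.2
  endloop
 endfacet
 facet normal 0.278 0.362 -0.890
  outer loop
   vertex 0.9 3.4 1.1
   vertex 5.6 2.5 2.2
   vertex 2.0 0.1 0.1
  endloop
 endfacet
 facet normal 0.726 0.611 0.317
  outer loop
   vertex 5.4 1.7 4.2
   vertex 5.6 2.5 2.2
   vertex 4.2 3.8 2.9
  endloop
 endfacet
 facet normal -0.832 -0.489 -0.263
  outer loop
   vertex 0.6 1.3 2.3
   vertex 2.0 0.1 0.1
   vertex 0.1 0.7 5.0
  endloop
 endfacet
 facet normal -0.984 0.042 -0.173
  outer loop
   vertex 0.6 1.3 2.3
   vertex 0.1 0.7 5.0
   vertex 0.9 3.4 1.1
  endloop
 endfacet
 facet normal -0.869 -0.146 -0.473
  outer loop
   vertex 0.6 1.3 2.3
   vertex 0.9 3.4 1.1
   vertex 2.0 0.1 0.1
  endloop
 endfacet
 facet normal 0.061 -0.988 0.145
  outer loop
   vertex 1.9 0.9 5.6
   vertex 0.1 0.7 5.0
   vertex 2.0 0.1 0.1
  endloop
 endfacet
 facet normal -0.279 0.764 0.582
  outer loop
   vertex 1.9 0.9 5.6
   vertex 4.2 3.8 2.9
   vertex 0.1 0.7 5.0
  endloop
 endfacet
 facet normal 0.180 0.590 0.787
  outer loop
   vertex 1.9 0.9 5.6
   vertex 5.4 1.7 4.2
   vertex 4.2 3.8 2.9
  endloop
 endfacet
 facet normal 0.652 -0.675 -0.345
  outer loop
   vertex 3.0 0.4 1.4
   vertex 2.0 0.1 0.1
   vertex 5.6 2.5 2.2
  endloop
 endfacet
 facet normal 0.653 -0.723 -0.224
  outer loop
   vertex 3.0 0.4 1.4
   vertex 5.6 2.5 2.2
   vertex 5.4 1.7 4.2
  endloop
 endfacet
 facet normal 0.107 -0.984 0.145
  outer loop
   vertex 3.0 0.4 1.4
   vertex 1.9 0.9 5.6
   vertex 2.0 0.1 0.1
  endloop
 endfacet
 facet normal 0.290 -0.939 0.188
  outer loop
   vertex 3.0 0.4 1.4
   vertex 5.4 1.7 4.2
   vertex 1.9 0.9 5.6
  endloop
 endfacet
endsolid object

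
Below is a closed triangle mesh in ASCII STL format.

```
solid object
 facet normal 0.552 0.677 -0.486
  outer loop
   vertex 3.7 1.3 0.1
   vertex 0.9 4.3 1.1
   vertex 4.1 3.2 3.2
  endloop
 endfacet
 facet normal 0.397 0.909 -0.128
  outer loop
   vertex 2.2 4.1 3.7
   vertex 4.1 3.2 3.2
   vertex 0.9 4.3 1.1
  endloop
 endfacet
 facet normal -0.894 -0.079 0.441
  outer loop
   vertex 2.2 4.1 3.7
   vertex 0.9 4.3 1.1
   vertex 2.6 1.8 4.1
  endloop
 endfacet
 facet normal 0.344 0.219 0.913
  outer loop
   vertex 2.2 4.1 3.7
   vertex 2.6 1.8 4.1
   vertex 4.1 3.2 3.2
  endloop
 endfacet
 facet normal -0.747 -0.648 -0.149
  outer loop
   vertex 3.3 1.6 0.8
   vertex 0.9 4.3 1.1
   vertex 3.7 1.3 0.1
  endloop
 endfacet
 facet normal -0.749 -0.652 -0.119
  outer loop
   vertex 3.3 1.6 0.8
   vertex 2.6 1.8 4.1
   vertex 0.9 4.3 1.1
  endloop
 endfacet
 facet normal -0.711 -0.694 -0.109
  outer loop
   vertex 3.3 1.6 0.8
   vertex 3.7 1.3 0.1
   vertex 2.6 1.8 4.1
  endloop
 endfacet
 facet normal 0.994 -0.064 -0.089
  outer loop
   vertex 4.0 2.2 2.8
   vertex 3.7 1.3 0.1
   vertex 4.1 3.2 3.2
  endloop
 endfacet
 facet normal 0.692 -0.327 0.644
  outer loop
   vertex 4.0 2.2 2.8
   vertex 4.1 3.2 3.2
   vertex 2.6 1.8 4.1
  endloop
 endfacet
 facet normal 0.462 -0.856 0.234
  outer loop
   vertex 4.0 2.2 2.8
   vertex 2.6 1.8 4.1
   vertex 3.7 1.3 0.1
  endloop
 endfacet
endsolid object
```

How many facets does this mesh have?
10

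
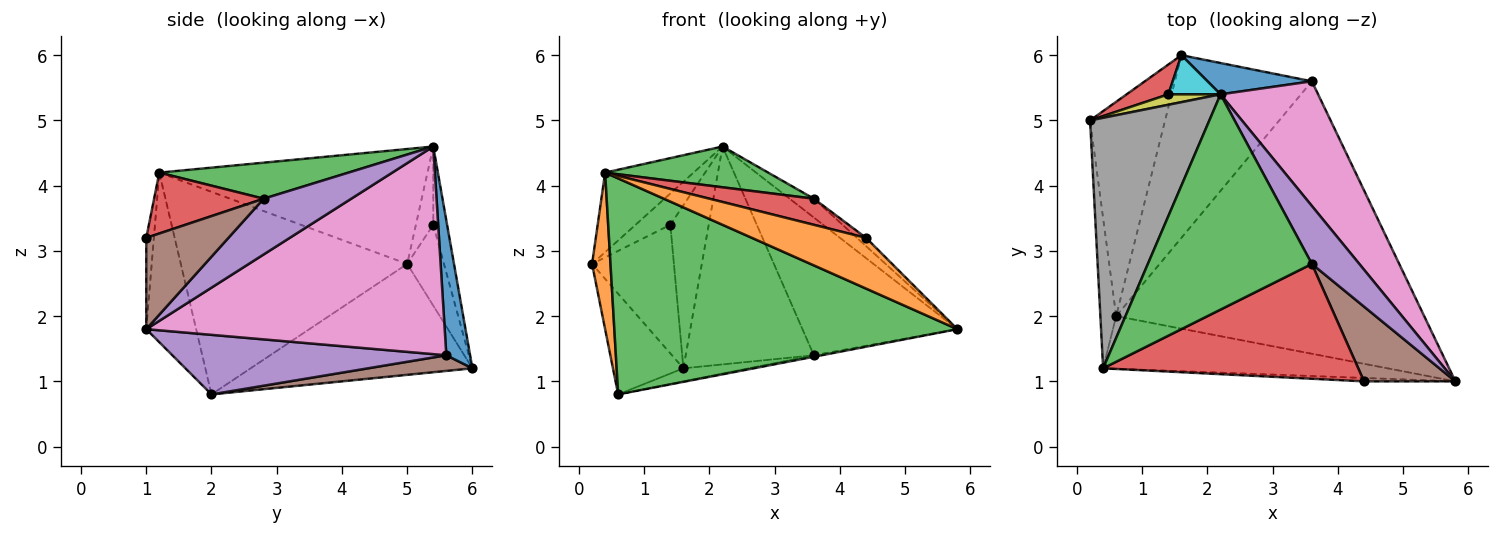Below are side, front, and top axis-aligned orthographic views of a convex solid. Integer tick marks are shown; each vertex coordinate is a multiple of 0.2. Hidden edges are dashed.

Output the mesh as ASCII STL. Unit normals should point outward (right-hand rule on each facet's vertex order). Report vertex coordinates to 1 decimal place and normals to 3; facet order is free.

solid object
 facet normal -0.801 0.254 -0.542
  outer loop
   vertex 1.6 6.0 1.2
   vertex 0.6 2.0 0.8
   vertex 0.2 5.0 2.8
  endloop
 endfacet
 facet normal -0.994 -0.081 -0.077
  outer loop
   vertex 0.4 1.2 4.2
   vertex 0.2 5.0 2.8
   vertex 0.6 2.0 0.8
  endloop
 endfacet
 facet normal -0.140 -0.962 -0.235
  outer loop
   vertex 0.4 1.2 4.2
   vertex 0.6 2.0 0.8
   vertex 5.8 1.0 1.8
  endloop
 endfacet
 facet normal -0.401 0.892 0.207
  outer loop
   vertex 1.4 5.4 3.4
   vertex 1.6 6.0 1.2
   vertex 0.2 5.0 2.8
  endloop
 endfacet
 facet normal 0.190 0.005 -0.982
  outer loop
   vertex 3.6 5.6 1.4
   vertex 5.8 1.0 1.8
   vertex 0.6 2.0 0.8
  endloop
 endfacet
 facet normal 0.113 0.071 -0.991
  outer loop
   vertex 3.6 5.6 1.4
   vertex 0.6 2.0 0.8
   vertex 1.6 6.0 1.2
  endloop
 endfacet
 facet normal 0.819 0.425 0.385
  outer loop
   vertex 2.2 5.4 4.6
   vertex 5.8 1.0 1.8
   vertex 3.6 5.6 1.4
  endloop
 endfacet
 facet normal -0.676 0.223 0.702
  outer loop
   vertex 2.2 5.4 4.6
   vertex 0.2 5.0 2.8
   vertex 0.4 1.2 4.2
  endloop
 endfacet
 facet normal -0.429 0.857 0.286
  outer loop
   vertex 2.2 5.4 4.6
   vertex 1.4 5.4 3.4
   vertex 0.2 5.0 2.8
  endloop
 endfacet
 facet normal -0.330 0.918 0.220
  outer loop
   vertex 2.2 5.4 4.6
   vertex 1.6 6.0 1.2
   vertex 1.4 5.4 3.4
  endloop
 endfacet
 facet normal 0.181 0.974 0.140
  outer loop
   vertex 2.2 5.4 4.6
   vertex 3.6 5.6 1.4
   vertex 1.6 6.0 1.2
  endloop
 endfacet
 facet normal -0.066 -0.996 -0.066
  outer loop
   vertex 4.4 1.0 3.2
   vertex 0.4 1.2 4.2
   vertex 5.8 1.0 1.8
  endloop
 endfacet
 facet normal 0.211 -0.182 0.960
  outer loop
   vertex 3.6 2.8 3.8
   vertex 2.2 5.4 4.6
   vertex 0.4 1.2 4.2
  endloop
 endfacet
 facet normal 0.227 -0.216 0.950
  outer loop
   vertex 3.6 2.8 3.8
   vertex 0.4 1.2 4.2
   vertex 4.4 1.0 3.2
  endloop
 endfacet
 facet normal 0.745 0.206 0.634
  outer loop
   vertex 3.6 2.8 3.8
   vertex 5.8 1.0 1.8
   vertex 2.2 5.4 4.6
  endloop
 endfacet
 facet normal 0.705 0.078 0.705
  outer loop
   vertex 3.6 2.8 3.8
   vertex 4.4 1.0 3.2
   vertex 5.8 1.0 1.8
  endloop
 endfacet
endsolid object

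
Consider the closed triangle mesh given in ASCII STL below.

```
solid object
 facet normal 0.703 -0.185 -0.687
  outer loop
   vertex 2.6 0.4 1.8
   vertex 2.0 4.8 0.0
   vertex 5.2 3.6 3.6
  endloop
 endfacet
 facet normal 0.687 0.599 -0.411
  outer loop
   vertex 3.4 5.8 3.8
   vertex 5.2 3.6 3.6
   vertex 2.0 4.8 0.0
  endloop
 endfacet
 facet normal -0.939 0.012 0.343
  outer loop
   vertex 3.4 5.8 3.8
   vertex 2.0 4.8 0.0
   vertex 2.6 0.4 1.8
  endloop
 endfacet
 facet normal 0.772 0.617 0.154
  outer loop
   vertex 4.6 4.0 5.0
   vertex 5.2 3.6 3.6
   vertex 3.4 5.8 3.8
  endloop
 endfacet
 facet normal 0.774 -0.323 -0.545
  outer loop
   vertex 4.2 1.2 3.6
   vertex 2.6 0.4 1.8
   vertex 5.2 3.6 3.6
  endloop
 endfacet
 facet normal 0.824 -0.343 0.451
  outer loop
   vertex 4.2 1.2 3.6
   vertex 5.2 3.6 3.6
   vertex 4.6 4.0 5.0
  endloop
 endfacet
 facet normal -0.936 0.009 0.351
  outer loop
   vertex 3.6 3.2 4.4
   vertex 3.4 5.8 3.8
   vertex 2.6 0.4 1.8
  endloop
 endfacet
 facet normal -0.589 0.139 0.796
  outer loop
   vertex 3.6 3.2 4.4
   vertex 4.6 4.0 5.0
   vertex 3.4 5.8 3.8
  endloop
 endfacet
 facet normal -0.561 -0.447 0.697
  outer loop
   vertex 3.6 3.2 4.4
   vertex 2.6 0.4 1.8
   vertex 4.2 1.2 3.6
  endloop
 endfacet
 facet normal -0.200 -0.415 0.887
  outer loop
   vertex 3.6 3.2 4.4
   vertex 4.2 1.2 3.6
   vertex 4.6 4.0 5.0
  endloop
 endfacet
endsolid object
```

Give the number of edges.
15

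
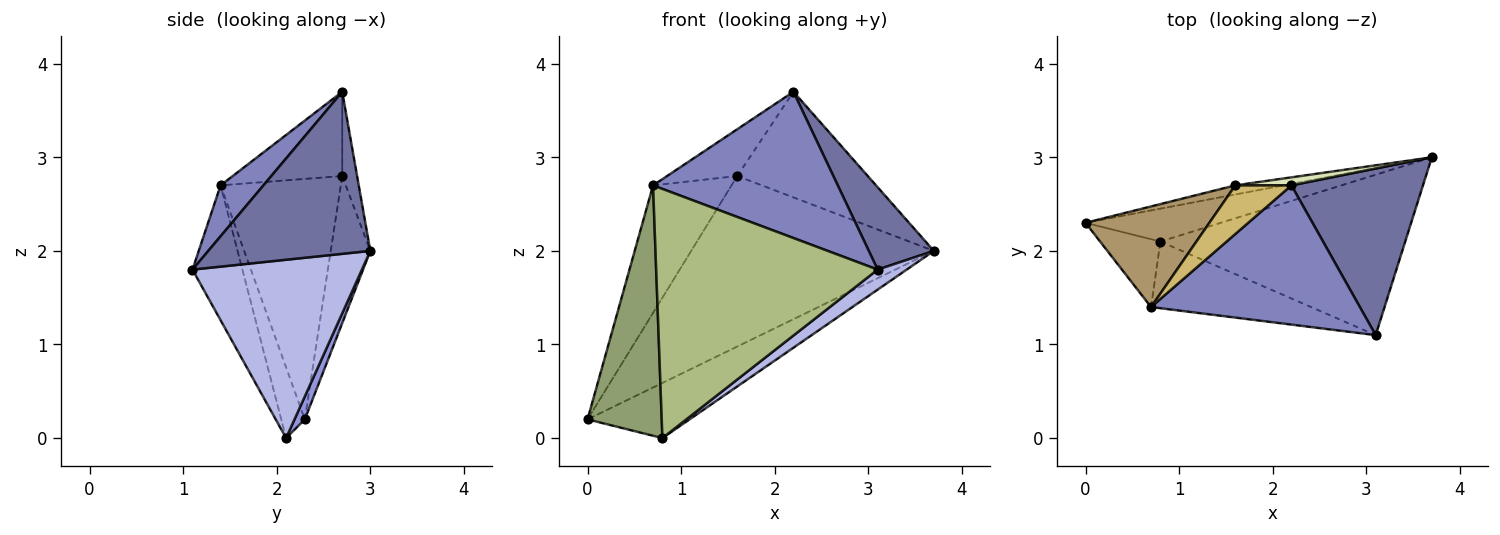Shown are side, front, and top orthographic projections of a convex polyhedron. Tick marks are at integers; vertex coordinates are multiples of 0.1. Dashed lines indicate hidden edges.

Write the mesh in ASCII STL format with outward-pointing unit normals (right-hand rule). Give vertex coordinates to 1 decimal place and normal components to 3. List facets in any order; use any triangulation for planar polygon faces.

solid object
 facet normal 0.741 -0.297 0.602
  outer loop
   vertex 2.2 2.7 3.7
   vertex 3.1 1.1 1.8
   vertex 3.7 3.0 2.0
  endloop
 endfacet
 facet normal 0.166 -0.714 0.680
  outer loop
   vertex 0.7 1.4 2.7
   vertex 3.1 1.1 1.8
   vertex 2.2 2.7 3.7
  endloop
 endfacet
 facet normal 0.086 0.856 -0.510
  outer loop
   vertex 0.8 2.1 0.0
   vertex 0.0 2.3 0.2
   vertex 3.7 3.0 2.0
  endloop
 endfacet
 facet normal 0.586 -0.100 -0.804
  outer loop
   vertex 0.8 2.1 0.0
   vertex 3.7 3.0 2.0
   vertex 3.1 1.1 1.8
  endloop
 endfacet
 facet normal -0.293 -0.923 -0.250
  outer loop
   vertex 0.8 2.1 0.0
   vertex 0.7 1.4 2.7
   vertex 0.0 2.3 0.2
  endloop
 endfacet
 facet normal -0.213 -0.944 -0.253
  outer loop
   vertex 0.8 2.1 0.0
   vertex 3.1 1.1 1.8
   vertex 0.7 1.4 2.7
  endloop
 endfacet
 facet normal -0.161 0.986 -0.053
  outer loop
   vertex 1.6 2.7 2.8
   vertex 3.7 3.0 2.0
   vertex 0.0 2.3 0.2
  endloop
 endfacet
 facet normal -0.113 0.991 0.075
  outer loop
   vertex 1.6 2.7 2.8
   vertex 2.2 2.7 3.7
   vertex 3.7 3.0 2.0
  endloop
 endfacet
 facet normal -0.769 0.502 0.396
  outer loop
   vertex 1.6 2.7 2.8
   vertex 0.0 2.3 0.2
   vertex 0.7 1.4 2.7
  endloop
 endfacet
 facet normal -0.734 0.471 0.489
  outer loop
   vertex 1.6 2.7 2.8
   vertex 0.7 1.4 2.7
   vertex 2.2 2.7 3.7
  endloop
 endfacet
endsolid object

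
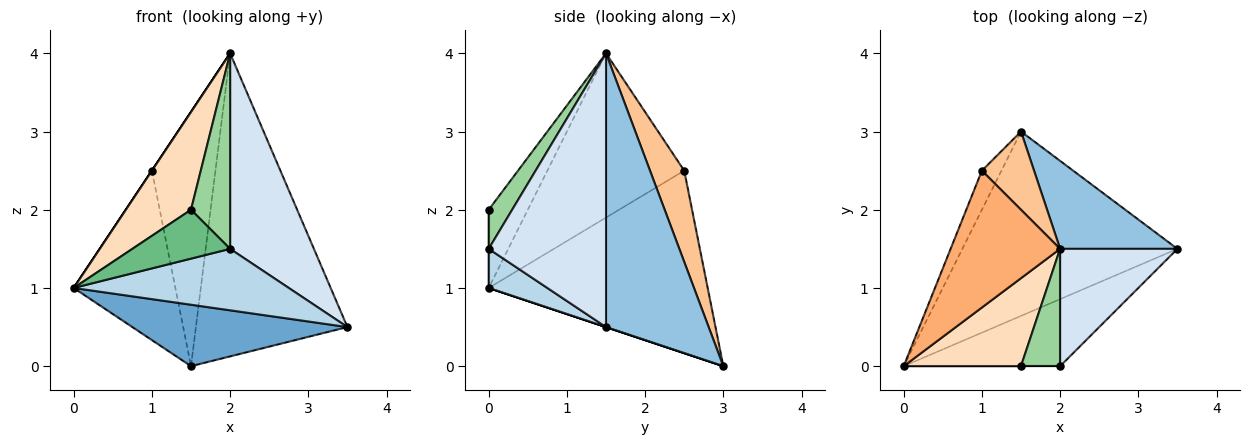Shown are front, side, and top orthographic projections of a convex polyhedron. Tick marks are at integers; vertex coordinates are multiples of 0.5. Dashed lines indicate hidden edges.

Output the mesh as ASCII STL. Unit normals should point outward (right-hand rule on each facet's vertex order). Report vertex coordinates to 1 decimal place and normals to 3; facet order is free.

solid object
 facet normal 0.000 -0.316 -0.949
  outer loop
   vertex 1.5 3.0 0.0
   vertex 3.5 1.5 0.5
   vertex 0.0 0.0 1.0
  endloop
 endfacet
 facet normal 0.545 0.805 0.234
  outer loop
   vertex 2.0 1.5 4.0
   vertex 3.5 1.5 0.5
   vertex 1.5 3.0 0.0
  endloop
 endfacet
 facet normal 0.181 -0.665 -0.725
  outer loop
   vertex 2.0 0.0 1.5
   vertex 0.0 0.0 1.0
   vertex 3.5 1.5 0.5
  endloop
 endfacet
 facet normal 0.768 -0.549 0.329
  outer loop
   vertex 2.0 0.0 1.5
   vertex 3.5 1.5 0.5
   vertex 2.0 1.5 4.0
  endloop
 endfacet
 facet normal -0.903 0.419 -0.097
  outer loop
   vertex 1.0 2.5 2.5
   vertex 1.5 3.0 0.0
   vertex 0.0 0.0 1.0
  endloop
 endfacet
 facet normal -0.832 0.000 0.555
  outer loop
   vertex 1.0 2.5 2.5
   vertex 0.0 0.0 1.0
   vertex 2.0 1.5 4.0
  endloop
 endfacet
 facet normal 0.458 0.850 0.261
  outer loop
   vertex 1.0 2.5 2.5
   vertex 2.0 1.5 4.0
   vertex 1.5 3.0 0.0
  endloop
 endfacet
 facet normal -0.407 -0.679 0.611
  outer loop
   vertex 1.5 0.0 2.0
   vertex 2.0 1.5 4.0
   vertex 0.0 0.0 1.0
  endloop
 endfacet
 facet normal 0.000 -1.000 0.000
  outer loop
   vertex 1.5 0.0 2.0
   vertex 0.0 0.0 1.0
   vertex 2.0 0.0 1.5
  endloop
 endfacet
 facet normal 0.457 -0.762 0.457
  outer loop
   vertex 1.5 0.0 2.0
   vertex 2.0 0.0 1.5
   vertex 2.0 1.5 4.0
  endloop
 endfacet
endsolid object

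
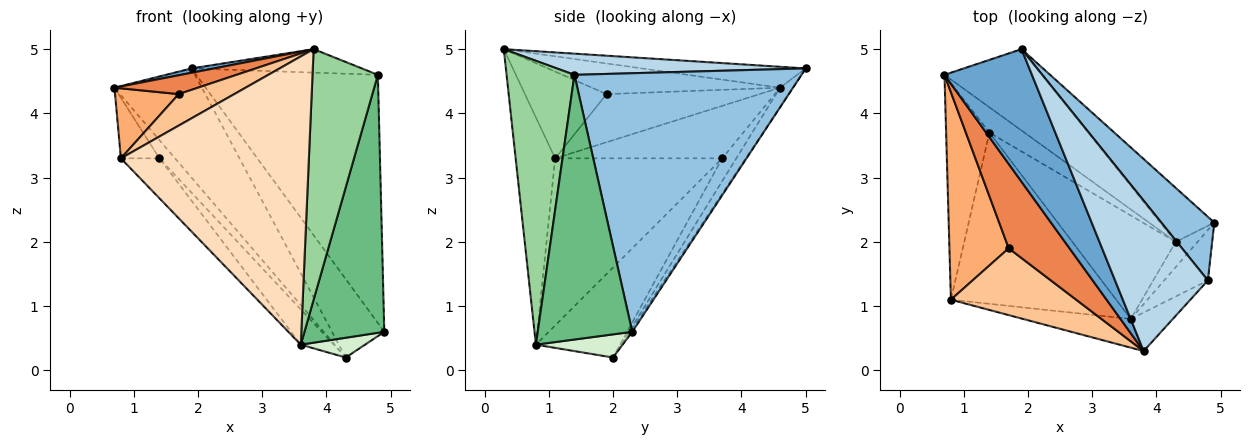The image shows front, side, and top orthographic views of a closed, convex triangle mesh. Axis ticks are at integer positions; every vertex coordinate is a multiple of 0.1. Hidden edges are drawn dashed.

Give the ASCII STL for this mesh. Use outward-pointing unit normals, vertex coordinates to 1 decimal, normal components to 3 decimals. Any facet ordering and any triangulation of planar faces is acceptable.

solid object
 facet normal -0.232 -0.032 0.972
  outer loop
   vertex 1.9 5.0 4.7
   vertex 0.7 4.6 4.4
   vertex 3.8 0.3 5.0
  endloop
 endfacet
 facet normal 0.771 0.617 0.158
  outer loop
   vertex 4.8 1.4 4.6
   vertex 4.9 2.3 0.6
   vertex 1.9 5.0 4.7
  endloop
 endfacet
 facet normal 0.220 0.150 0.964
  outer loop
   vertex 4.8 1.4 4.6
   vertex 1.9 5.0 4.7
   vertex 3.8 0.3 5.0
  endloop
 endfacet
 facet normal -0.759 0.175 -0.627
  outer loop
   vertex 1.4 3.7 3.3
   vertex 0.8 1.1 3.3
   vertex 0.7 4.6 4.4
  endloop
 endfacet
 facet normal -0.441 -0.196 0.876
  outer loop
   vertex 1.7 1.9 4.3
   vertex 3.8 0.3 5.0
   vertex 0.7 4.6 4.4
  endloop
 endfacet
 facet normal -0.609 -0.254 0.751
  outer loop
   vertex 1.7 1.9 4.3
   vertex 0.7 4.6 4.4
   vertex 0.8 1.1 3.3
  endloop
 endfacet
 facet normal -0.531 -0.361 0.767
  outer loop
   vertex 1.7 1.9 4.3
   vertex 0.8 1.1 3.3
   vertex 3.8 0.3 5.0
  endloop
 endfacet
 facet normal -0.205 -0.974 -0.097
  outer loop
   vertex 3.6 0.8 0.4
   vertex 3.8 0.3 5.0
   vertex 0.8 1.1 3.3
  endloop
 endfacet
 facet normal 0.758 -0.640 -0.125
  outer loop
   vertex 3.6 0.8 0.4
   vertex 4.9 2.3 0.6
   vertex 4.8 1.4 4.6
  endloop
 endfacet
 facet normal 0.716 -0.690 -0.106
  outer loop
   vertex 3.6 0.8 0.4
   vertex 4.8 1.4 4.6
   vertex 3.8 0.3 5.0
  endloop
 endfacet
 facet normal -0.701 0.162 -0.694
  outer loop
   vertex 3.6 0.8 0.4
   vertex 0.8 1.1 3.3
   vertex 1.4 3.7 3.3
  endloop
 endfacet
 facet normal 0.640 -0.474 -0.605
  outer loop
   vertex 4.3 2.0 0.2
   vertex 4.9 2.3 0.6
   vertex 3.6 0.8 0.4
  endloop
 endfacet
 facet normal -0.635 0.249 -0.731
  outer loop
   vertex 4.3 2.0 0.2
   vertex 3.6 0.8 0.4
   vertex 1.4 3.7 3.3
  endloop
 endfacet
 facet normal -0.034 0.823 -0.567
  outer loop
   vertex 4.3 2.0 0.2
   vertex 1.9 5.0 4.7
   vertex 4.9 2.3 0.6
  endloop
 endfacet
 facet normal -0.466 0.516 -0.719
  outer loop
   vertex 4.3 2.0 0.2
   vertex 1.4 3.7 3.3
   vertex 0.7 4.6 4.4
  endloop
 endfacet
 facet normal -0.117 0.796 -0.593
  outer loop
   vertex 4.3 2.0 0.2
   vertex 0.7 4.6 4.4
   vertex 1.9 5.0 4.7
  endloop
 endfacet
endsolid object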